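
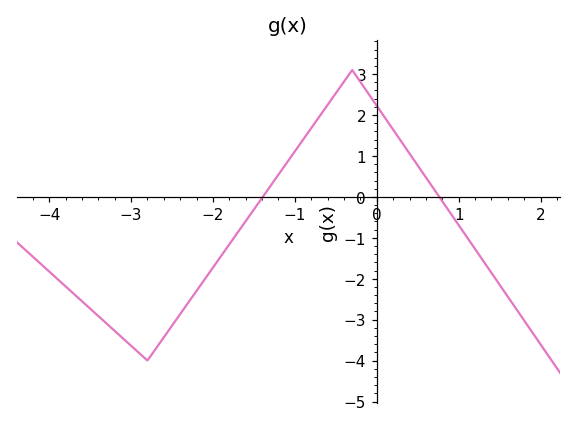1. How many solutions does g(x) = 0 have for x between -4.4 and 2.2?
2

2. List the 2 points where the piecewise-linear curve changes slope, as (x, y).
(-2.8, -4); (-0.3, 3.1)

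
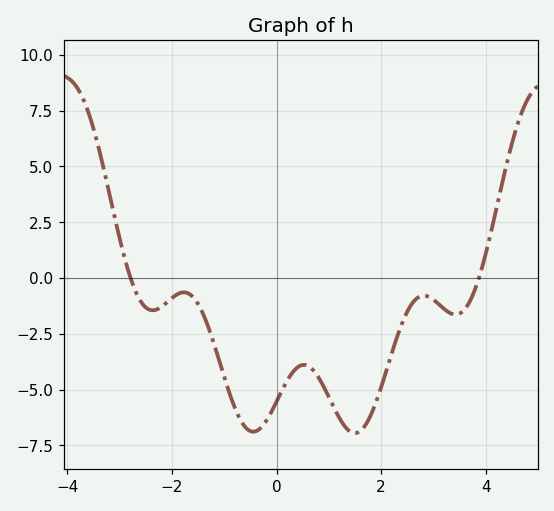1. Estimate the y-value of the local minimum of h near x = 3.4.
-1.6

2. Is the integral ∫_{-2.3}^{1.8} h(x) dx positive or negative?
negative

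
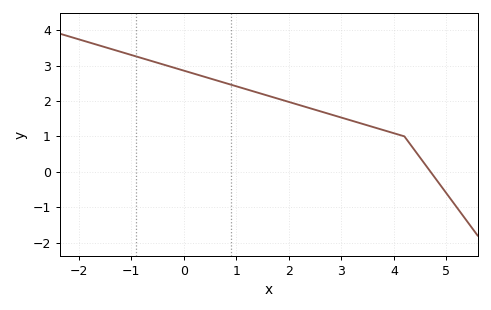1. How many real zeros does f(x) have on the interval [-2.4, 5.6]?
1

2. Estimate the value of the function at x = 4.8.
-0.206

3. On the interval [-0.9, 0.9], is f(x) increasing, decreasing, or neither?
decreasing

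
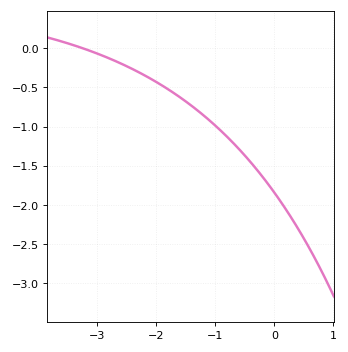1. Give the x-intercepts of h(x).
-3.23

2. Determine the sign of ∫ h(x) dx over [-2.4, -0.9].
negative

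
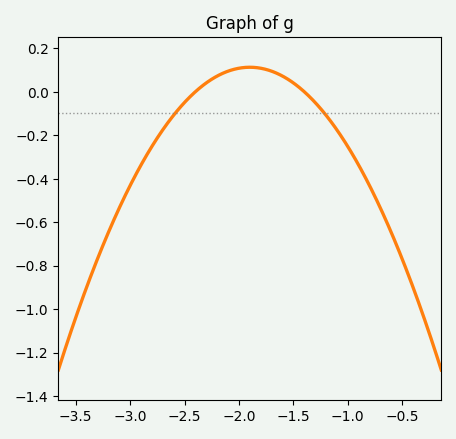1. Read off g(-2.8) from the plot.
-0.252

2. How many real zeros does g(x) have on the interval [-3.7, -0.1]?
2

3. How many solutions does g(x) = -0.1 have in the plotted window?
2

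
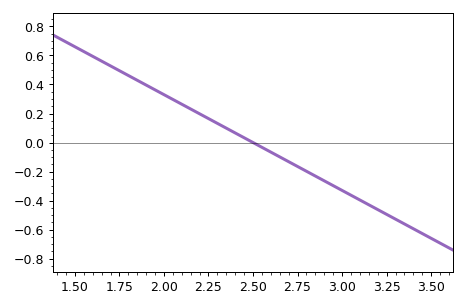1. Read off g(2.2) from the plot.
0.2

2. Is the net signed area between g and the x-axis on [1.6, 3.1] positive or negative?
positive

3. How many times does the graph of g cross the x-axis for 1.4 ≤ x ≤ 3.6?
1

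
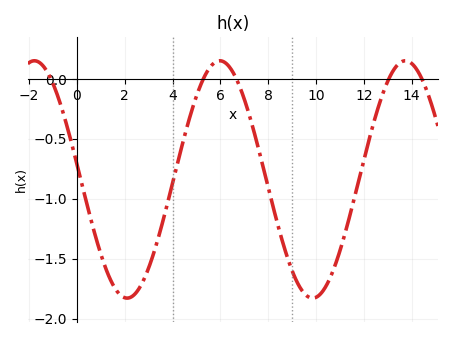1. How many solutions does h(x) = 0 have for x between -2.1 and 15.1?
5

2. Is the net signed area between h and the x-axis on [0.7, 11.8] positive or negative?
negative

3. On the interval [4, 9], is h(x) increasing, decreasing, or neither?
neither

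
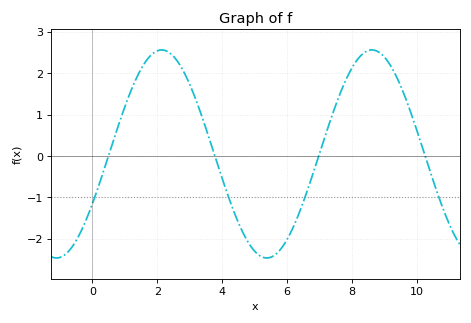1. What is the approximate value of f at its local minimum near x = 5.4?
-2.5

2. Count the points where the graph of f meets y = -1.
4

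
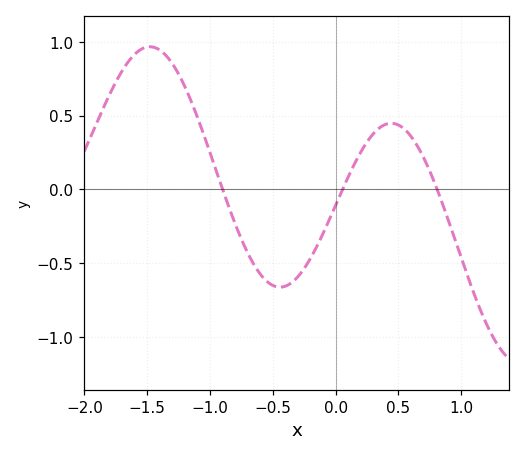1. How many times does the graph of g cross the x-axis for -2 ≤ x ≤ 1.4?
3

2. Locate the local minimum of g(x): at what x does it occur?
-0.45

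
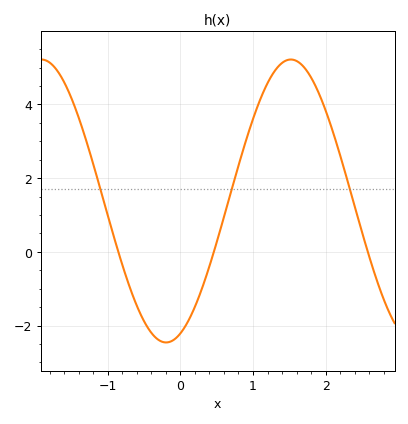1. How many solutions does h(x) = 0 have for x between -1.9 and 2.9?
3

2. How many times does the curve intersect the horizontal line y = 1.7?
3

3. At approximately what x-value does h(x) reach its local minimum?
-0.2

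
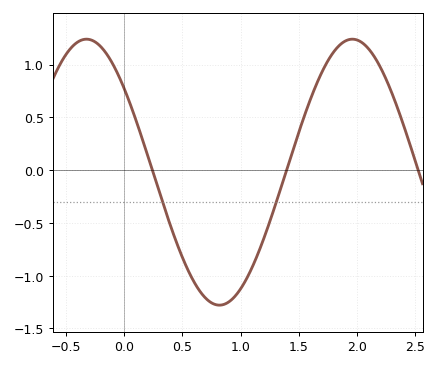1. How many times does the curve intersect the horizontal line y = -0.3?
2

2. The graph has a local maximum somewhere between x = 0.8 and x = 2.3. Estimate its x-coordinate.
1.96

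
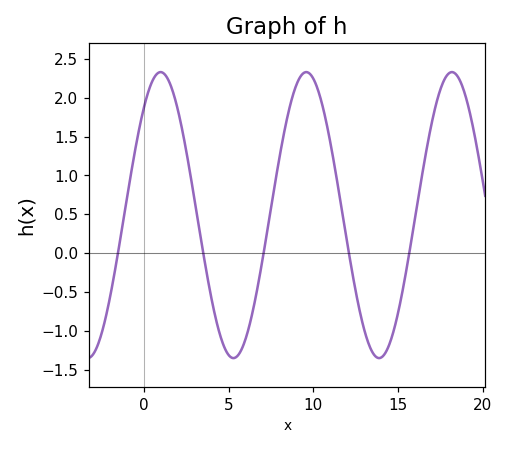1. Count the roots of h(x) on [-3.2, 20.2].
5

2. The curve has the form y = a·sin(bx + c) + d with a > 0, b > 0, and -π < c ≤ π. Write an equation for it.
y = 1.84sin(0.73x + 0.86) + 0.49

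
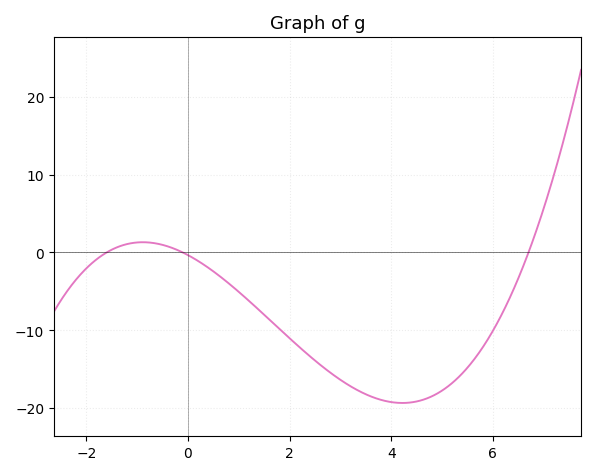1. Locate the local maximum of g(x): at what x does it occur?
-0.888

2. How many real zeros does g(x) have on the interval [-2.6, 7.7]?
3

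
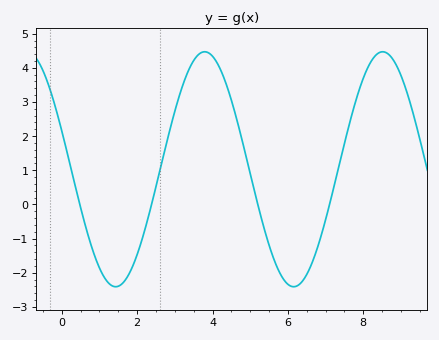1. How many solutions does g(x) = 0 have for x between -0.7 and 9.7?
4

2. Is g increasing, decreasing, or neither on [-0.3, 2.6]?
neither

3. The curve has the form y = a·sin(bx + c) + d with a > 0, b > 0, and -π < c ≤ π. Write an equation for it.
y = 3.44sin(1.3x + 2.8) + 1.03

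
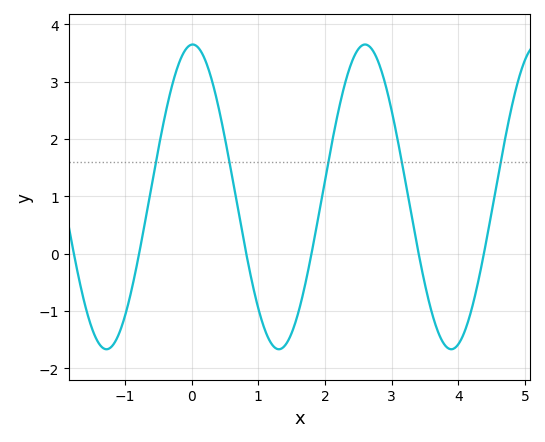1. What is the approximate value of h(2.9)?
3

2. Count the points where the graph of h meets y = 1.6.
5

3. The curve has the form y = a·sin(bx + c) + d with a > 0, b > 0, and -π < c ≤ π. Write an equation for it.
y = 2.66sin(2.4x + 1.5) + 0.99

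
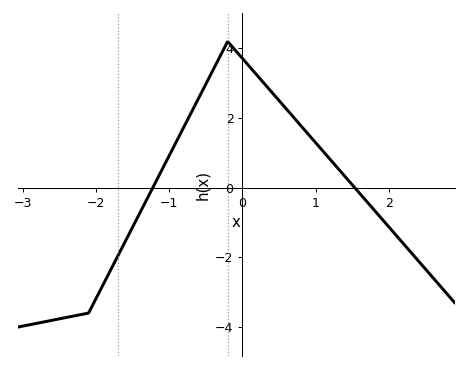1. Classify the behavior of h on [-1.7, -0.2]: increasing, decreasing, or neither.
increasing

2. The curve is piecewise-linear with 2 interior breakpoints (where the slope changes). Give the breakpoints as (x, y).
(-2.1, -3.6); (-0.2, 4.2)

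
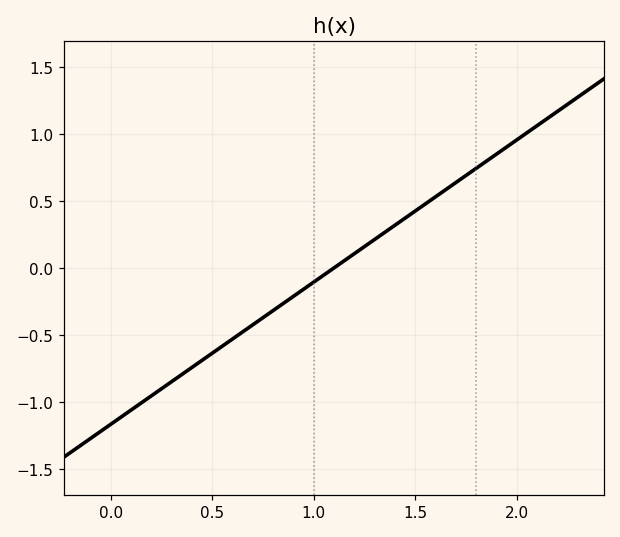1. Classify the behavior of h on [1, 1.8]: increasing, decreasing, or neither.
increasing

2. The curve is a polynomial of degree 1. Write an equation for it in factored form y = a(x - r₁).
y = 1.06(x - 1.1)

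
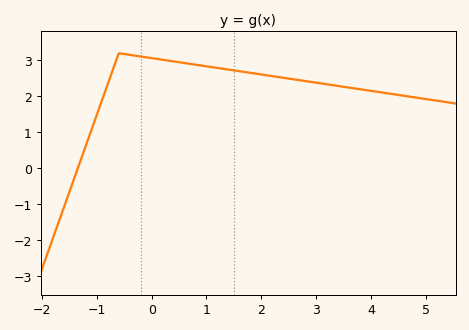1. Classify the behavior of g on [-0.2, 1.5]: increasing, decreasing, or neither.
decreasing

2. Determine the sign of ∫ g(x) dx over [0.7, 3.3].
positive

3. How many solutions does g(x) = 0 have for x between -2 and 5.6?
1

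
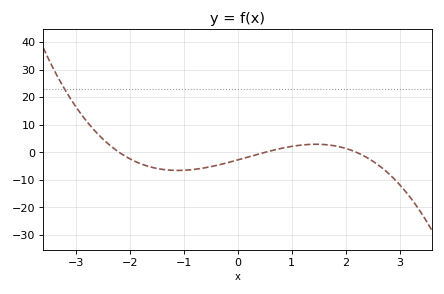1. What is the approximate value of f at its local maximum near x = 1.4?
2.94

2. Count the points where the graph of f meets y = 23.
1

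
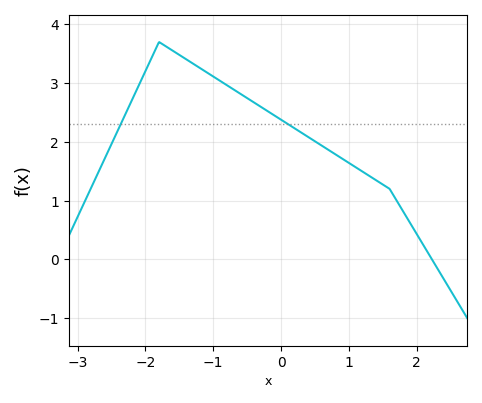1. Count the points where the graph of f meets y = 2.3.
2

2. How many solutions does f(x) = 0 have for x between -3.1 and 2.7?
1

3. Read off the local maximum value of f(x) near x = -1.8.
3.7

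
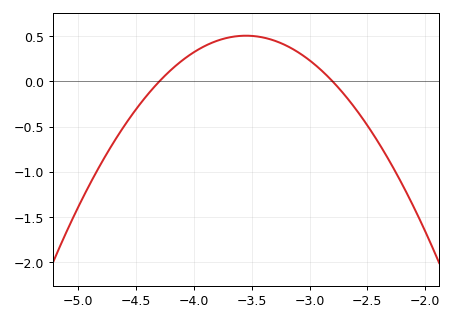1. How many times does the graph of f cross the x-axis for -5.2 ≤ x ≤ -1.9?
2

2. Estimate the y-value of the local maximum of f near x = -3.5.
0.506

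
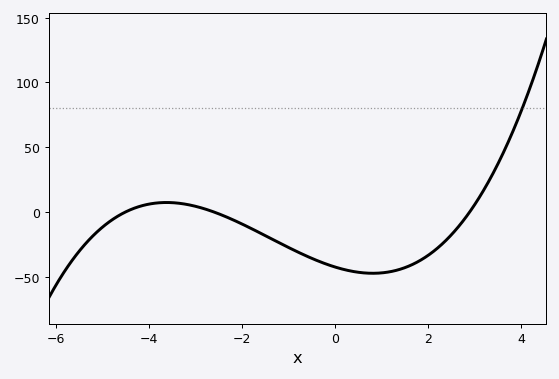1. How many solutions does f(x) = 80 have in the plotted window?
1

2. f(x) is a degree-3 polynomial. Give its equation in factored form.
y = 1.25(x + 4.5)(x + 2.6)(x - 2.9)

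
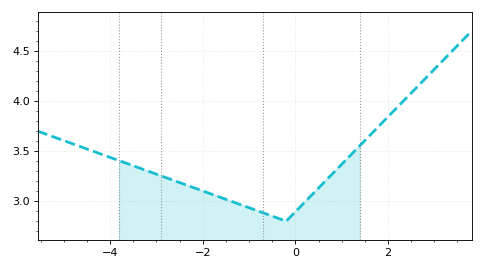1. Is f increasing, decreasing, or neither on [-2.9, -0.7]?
decreasing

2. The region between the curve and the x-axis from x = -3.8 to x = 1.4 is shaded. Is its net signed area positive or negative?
positive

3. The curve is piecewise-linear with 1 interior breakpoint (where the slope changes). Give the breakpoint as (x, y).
(-0.2, 2.8)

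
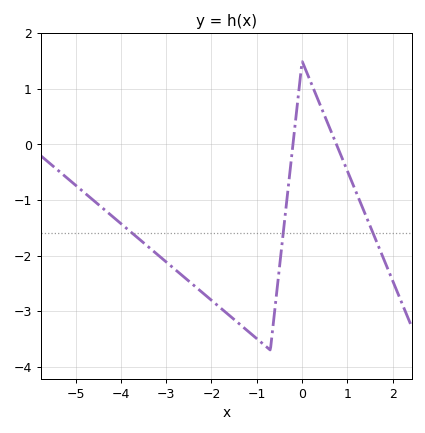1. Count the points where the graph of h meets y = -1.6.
3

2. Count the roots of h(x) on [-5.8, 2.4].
2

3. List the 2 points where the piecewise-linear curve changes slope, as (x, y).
(-0.7, -3.7); (0, 1.5)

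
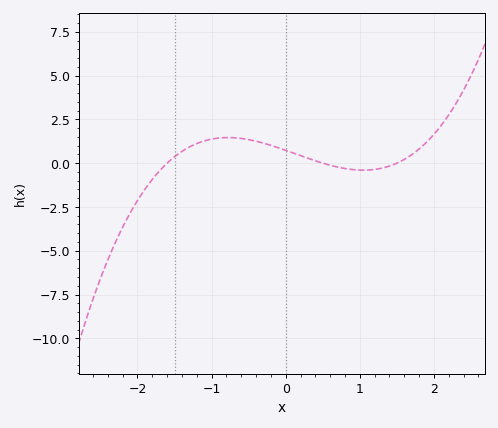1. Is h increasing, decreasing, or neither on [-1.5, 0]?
neither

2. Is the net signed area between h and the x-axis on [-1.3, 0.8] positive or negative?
positive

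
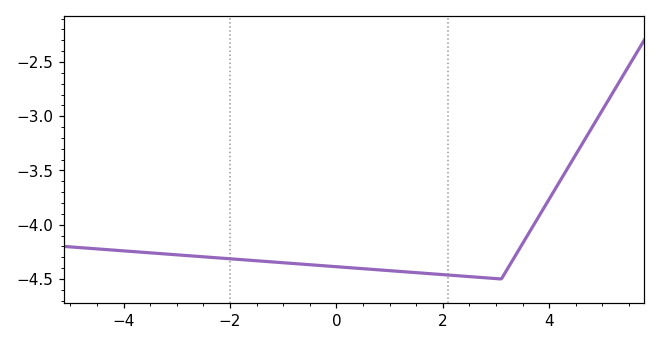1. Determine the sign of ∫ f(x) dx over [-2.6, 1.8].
negative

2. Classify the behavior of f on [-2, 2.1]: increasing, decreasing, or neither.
decreasing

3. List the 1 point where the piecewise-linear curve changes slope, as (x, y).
(3.1, -4.5)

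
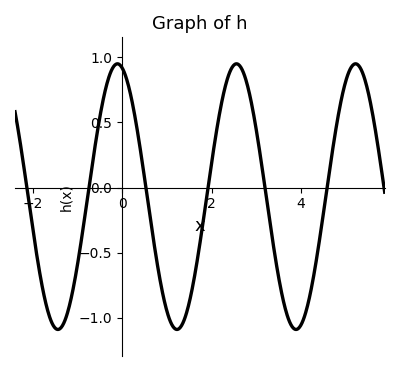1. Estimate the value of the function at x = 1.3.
-1.05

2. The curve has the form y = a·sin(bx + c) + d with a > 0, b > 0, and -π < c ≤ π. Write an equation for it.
y = 1.02sin(2.4x + 1.8) - 0.07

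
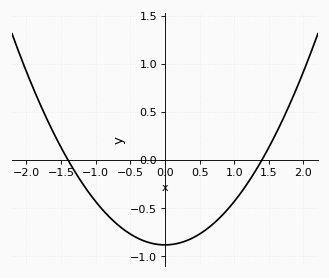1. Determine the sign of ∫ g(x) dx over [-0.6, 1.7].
negative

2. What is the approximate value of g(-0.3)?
-0.841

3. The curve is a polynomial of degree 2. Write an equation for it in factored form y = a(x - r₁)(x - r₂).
y = 0.45(x + 1.4)(x - 1.4)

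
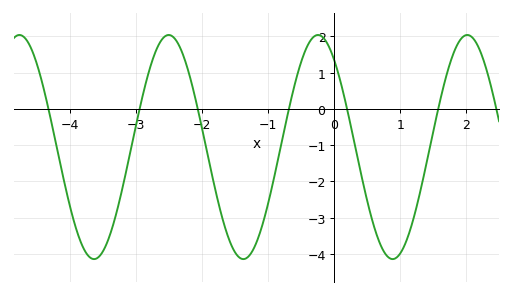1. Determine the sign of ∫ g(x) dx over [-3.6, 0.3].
negative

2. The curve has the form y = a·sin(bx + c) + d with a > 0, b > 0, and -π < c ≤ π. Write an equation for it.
y = 3.09sin(2.8x + 2.3) - 1.05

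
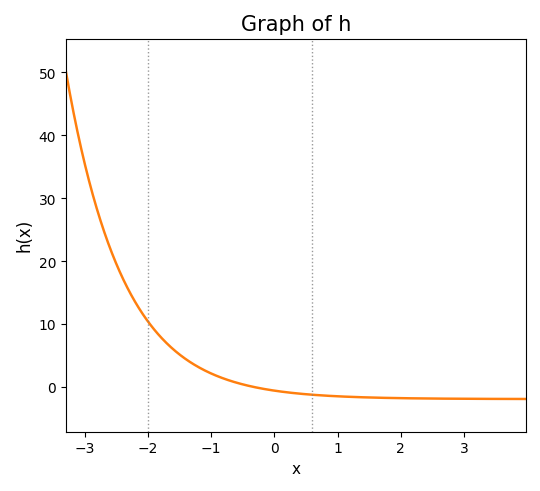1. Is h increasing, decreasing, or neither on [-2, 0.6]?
decreasing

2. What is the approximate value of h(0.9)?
-1.36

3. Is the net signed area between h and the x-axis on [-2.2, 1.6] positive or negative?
positive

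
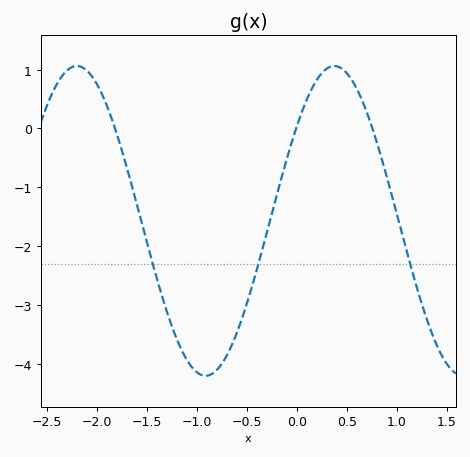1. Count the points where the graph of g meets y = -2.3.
3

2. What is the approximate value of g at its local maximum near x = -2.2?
1.1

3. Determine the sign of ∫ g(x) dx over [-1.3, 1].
negative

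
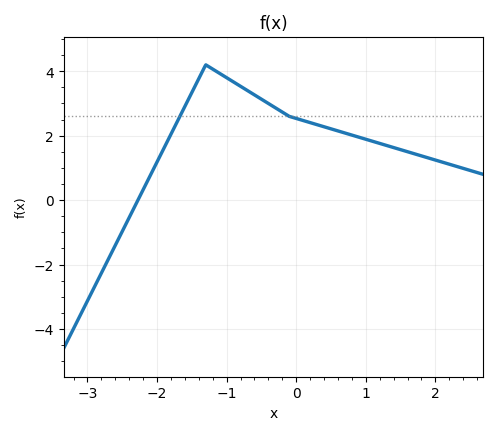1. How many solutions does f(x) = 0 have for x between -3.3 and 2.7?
1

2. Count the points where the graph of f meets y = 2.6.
2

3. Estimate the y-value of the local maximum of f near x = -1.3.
4.2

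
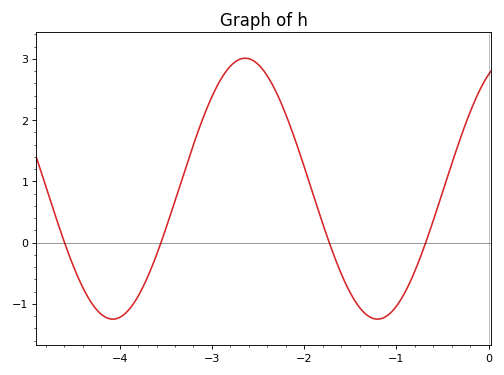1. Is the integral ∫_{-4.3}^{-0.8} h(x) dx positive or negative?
positive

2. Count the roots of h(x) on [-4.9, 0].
4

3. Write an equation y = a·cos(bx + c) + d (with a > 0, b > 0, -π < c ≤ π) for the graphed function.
y = 2.13cos(2.2x - 0.5) + 0.88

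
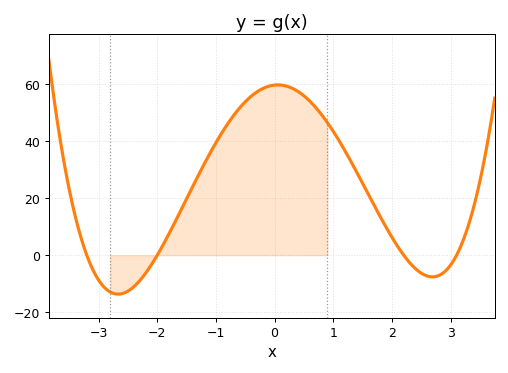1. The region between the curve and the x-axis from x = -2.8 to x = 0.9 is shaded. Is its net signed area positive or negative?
positive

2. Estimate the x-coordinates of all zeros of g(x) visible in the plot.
-3.2, -2, 2.2, 3.1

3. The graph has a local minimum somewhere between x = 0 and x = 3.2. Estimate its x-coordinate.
2.69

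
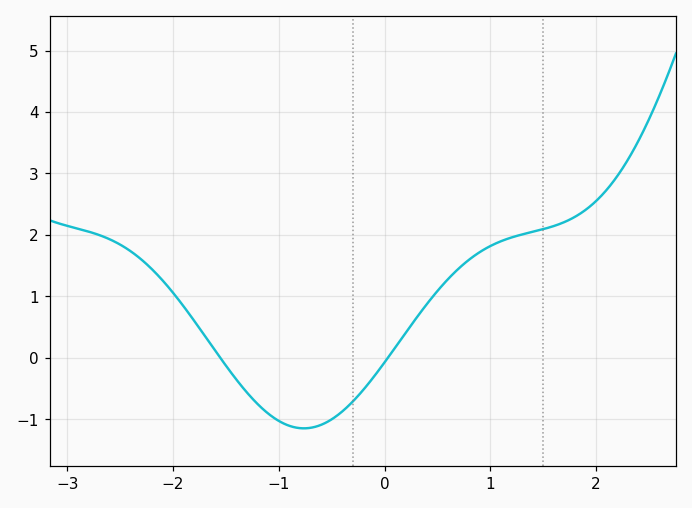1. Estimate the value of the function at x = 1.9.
2.41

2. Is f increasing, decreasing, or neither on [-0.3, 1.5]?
increasing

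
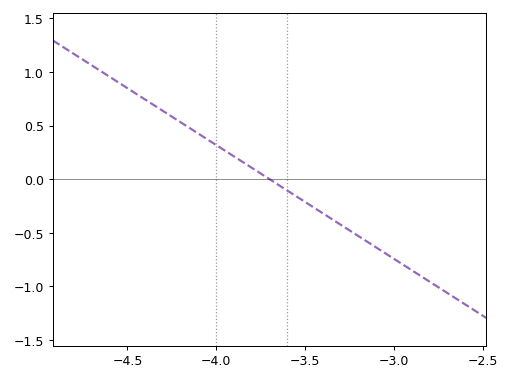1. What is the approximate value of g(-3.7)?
0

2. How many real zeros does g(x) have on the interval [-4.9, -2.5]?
1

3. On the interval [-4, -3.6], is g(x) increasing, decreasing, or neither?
decreasing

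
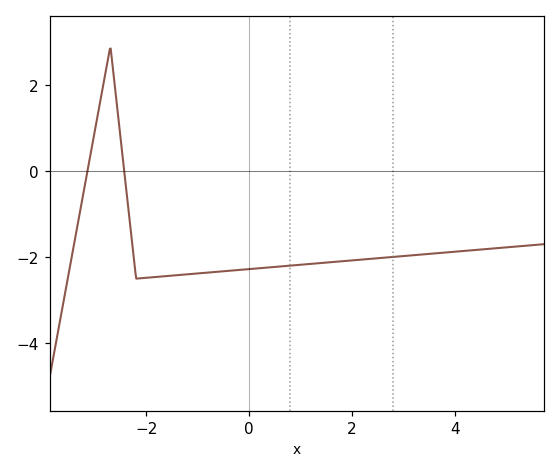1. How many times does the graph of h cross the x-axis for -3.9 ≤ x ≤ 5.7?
2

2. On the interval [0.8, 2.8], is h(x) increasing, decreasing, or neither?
increasing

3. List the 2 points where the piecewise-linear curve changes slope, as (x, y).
(-2.7, 2.9); (-2.2, -2.5)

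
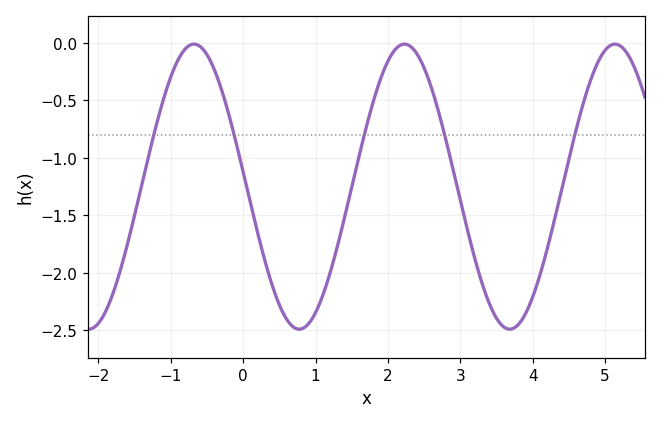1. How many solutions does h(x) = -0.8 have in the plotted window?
5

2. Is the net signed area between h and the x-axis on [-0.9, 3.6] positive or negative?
negative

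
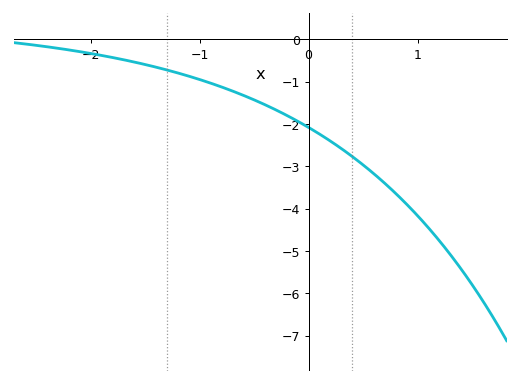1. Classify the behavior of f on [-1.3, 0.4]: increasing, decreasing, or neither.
decreasing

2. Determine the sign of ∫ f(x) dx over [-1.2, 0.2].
negative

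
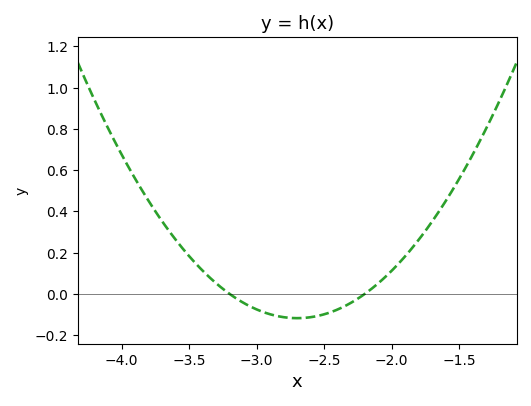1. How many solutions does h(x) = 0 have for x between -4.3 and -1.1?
2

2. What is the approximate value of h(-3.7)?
0.353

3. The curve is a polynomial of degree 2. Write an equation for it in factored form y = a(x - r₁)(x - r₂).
y = 0.47(x + 3.2)(x + 2.2)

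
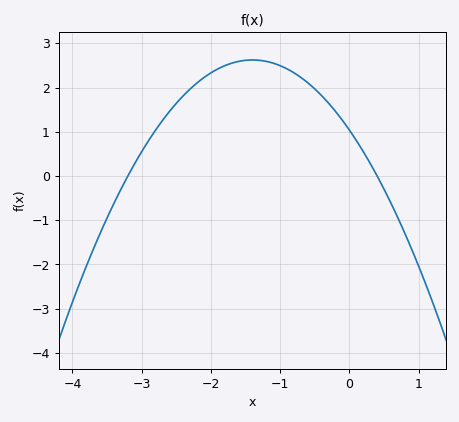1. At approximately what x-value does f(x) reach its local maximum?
-1.4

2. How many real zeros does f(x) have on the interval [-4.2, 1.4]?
2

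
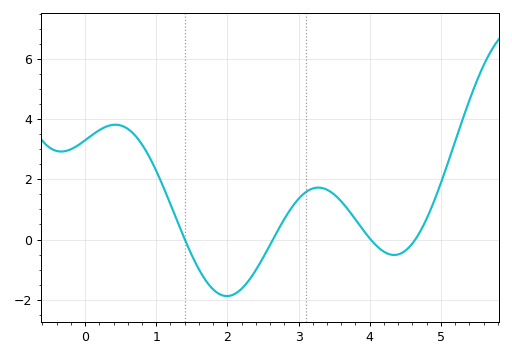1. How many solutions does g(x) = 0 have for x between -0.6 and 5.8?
4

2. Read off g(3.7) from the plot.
0.983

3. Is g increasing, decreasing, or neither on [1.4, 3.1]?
neither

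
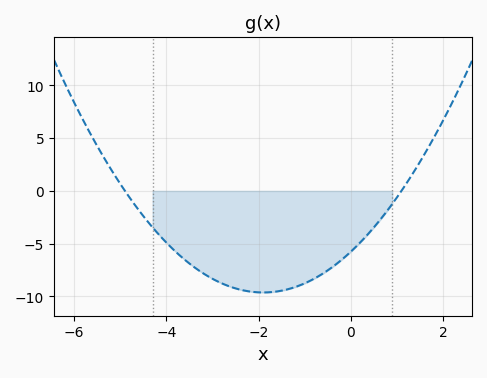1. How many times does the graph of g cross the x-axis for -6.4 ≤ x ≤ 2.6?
2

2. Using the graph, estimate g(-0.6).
-8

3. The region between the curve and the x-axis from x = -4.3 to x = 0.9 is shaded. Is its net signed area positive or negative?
negative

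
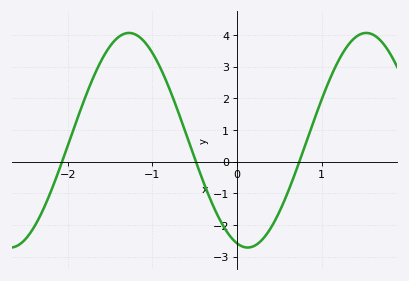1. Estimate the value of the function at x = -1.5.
3.7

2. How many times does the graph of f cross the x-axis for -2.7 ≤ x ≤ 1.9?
3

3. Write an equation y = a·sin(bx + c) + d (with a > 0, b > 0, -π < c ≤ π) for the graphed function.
y = 3.39sin(2.2x - 1.9) + 0.68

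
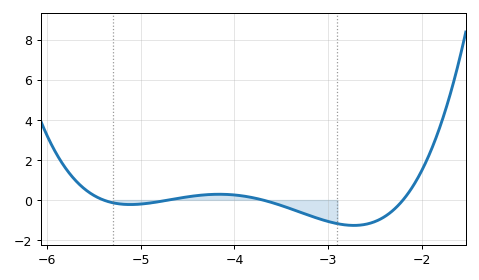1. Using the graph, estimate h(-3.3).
-0.6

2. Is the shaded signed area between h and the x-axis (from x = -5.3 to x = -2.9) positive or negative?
negative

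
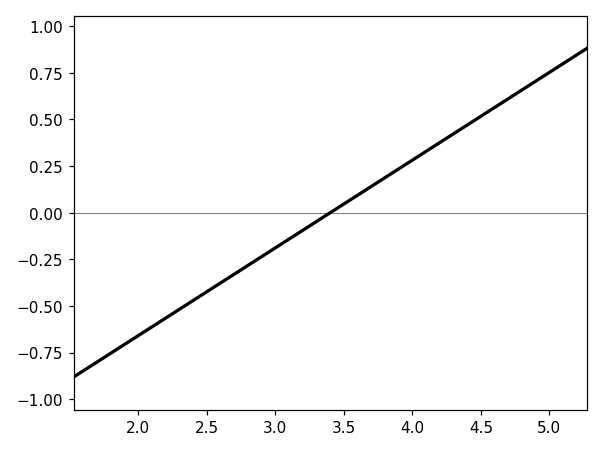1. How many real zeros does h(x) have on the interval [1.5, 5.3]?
1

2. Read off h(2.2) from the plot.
-0.55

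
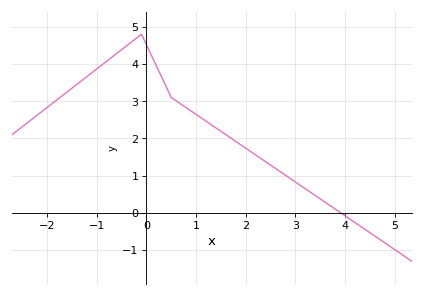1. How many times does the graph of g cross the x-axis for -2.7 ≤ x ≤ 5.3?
1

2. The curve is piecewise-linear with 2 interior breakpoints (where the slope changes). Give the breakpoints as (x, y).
(-0.1, 4.8); (0.5, 3.1)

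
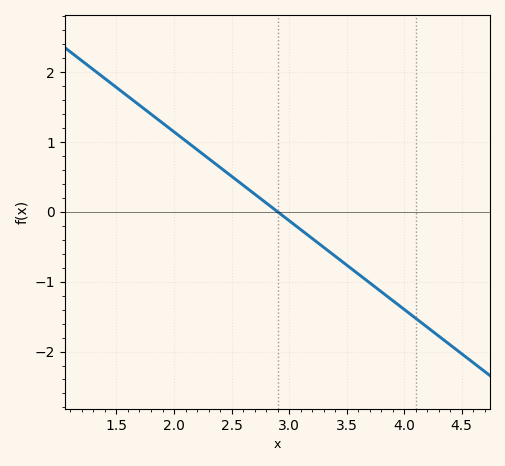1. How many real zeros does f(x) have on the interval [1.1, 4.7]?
1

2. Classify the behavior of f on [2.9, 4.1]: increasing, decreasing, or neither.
decreasing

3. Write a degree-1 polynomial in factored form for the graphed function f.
y = -1.27(x - 2.9)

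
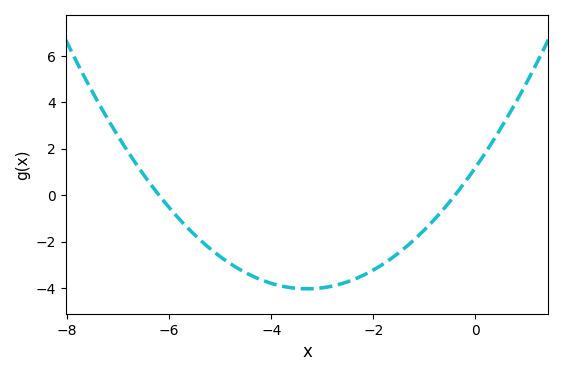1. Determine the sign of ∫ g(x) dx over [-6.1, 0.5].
negative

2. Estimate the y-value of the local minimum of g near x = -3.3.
-4.04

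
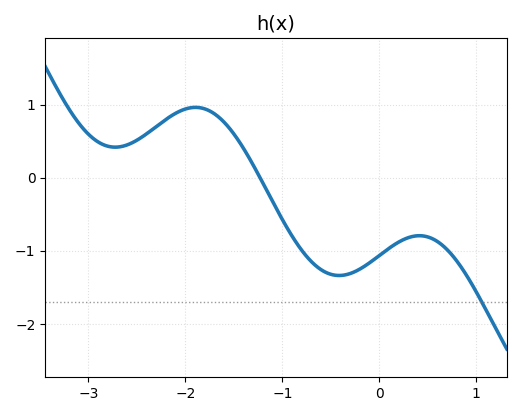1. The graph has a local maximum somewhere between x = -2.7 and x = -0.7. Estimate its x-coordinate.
-1.9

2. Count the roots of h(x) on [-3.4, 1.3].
1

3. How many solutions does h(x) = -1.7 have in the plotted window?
1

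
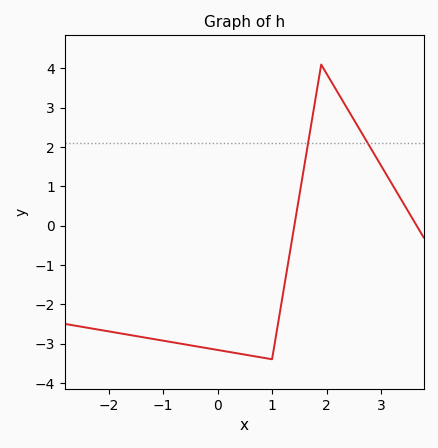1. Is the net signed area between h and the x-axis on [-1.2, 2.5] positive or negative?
negative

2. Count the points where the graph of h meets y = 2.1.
2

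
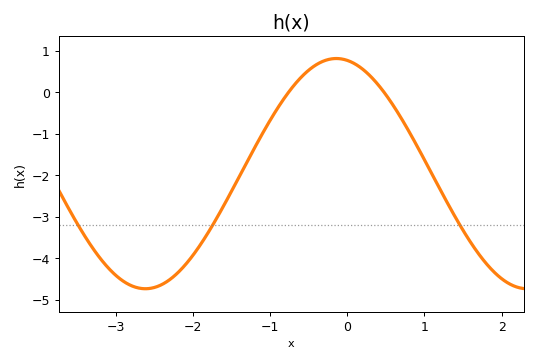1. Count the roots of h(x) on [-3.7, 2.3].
2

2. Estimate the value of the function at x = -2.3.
-4.5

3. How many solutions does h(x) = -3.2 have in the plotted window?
3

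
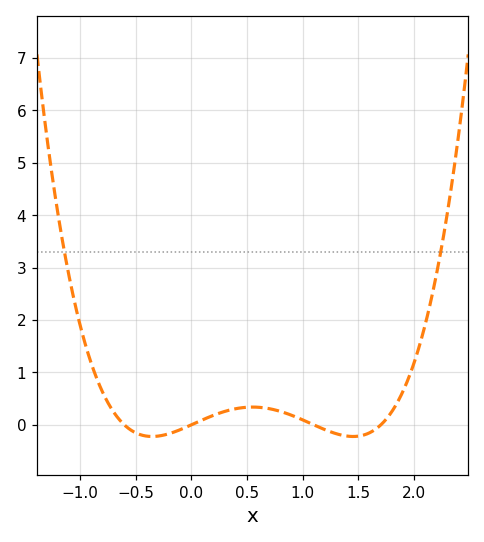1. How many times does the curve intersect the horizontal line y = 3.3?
2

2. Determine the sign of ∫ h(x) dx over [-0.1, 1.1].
positive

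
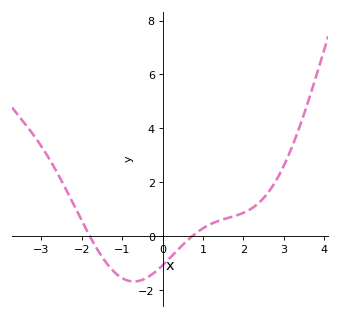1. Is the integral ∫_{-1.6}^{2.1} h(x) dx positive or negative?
negative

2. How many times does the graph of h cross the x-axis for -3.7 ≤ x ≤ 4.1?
2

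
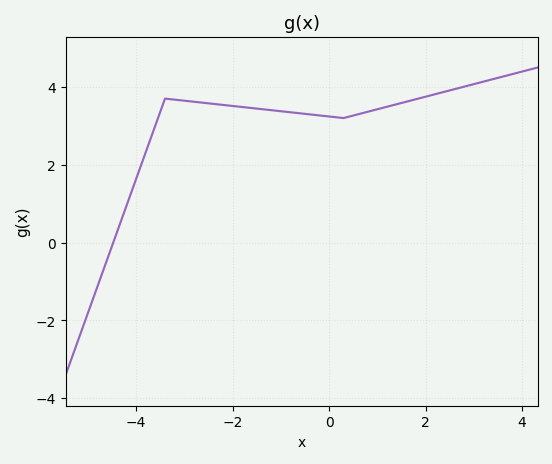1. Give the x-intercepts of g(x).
-4.47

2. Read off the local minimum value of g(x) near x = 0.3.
3.2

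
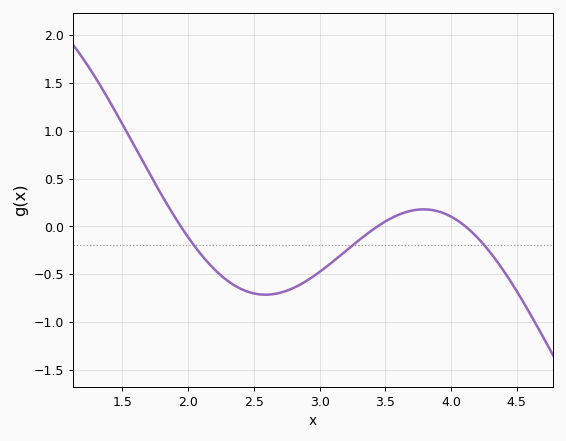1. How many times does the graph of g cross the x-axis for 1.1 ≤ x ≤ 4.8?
3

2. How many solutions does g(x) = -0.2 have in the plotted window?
3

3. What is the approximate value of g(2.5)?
-0.7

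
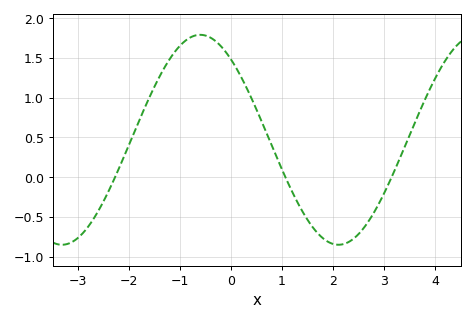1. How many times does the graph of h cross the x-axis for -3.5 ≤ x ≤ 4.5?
3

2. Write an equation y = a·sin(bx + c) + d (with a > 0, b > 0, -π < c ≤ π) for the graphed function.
y = 1.32sin(1.16x + 2.27) + 0.47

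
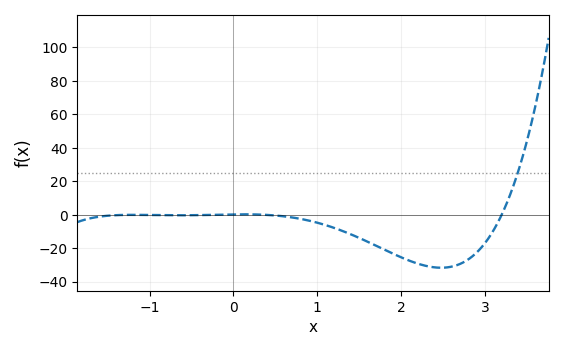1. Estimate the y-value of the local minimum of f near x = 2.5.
-31.6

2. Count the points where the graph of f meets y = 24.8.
1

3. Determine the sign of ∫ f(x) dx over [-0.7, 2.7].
negative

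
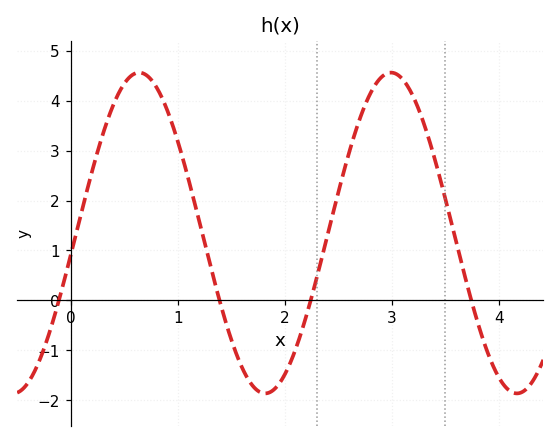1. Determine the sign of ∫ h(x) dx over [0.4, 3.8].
positive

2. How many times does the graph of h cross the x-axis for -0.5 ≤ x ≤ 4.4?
4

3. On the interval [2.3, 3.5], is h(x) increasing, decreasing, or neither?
neither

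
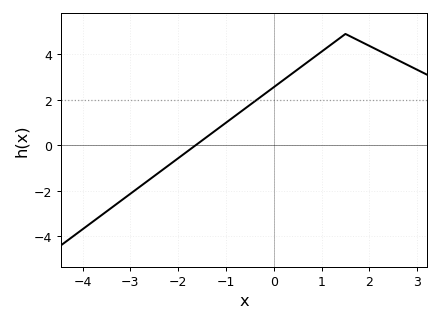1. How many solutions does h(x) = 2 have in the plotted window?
1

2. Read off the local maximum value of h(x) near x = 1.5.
4.8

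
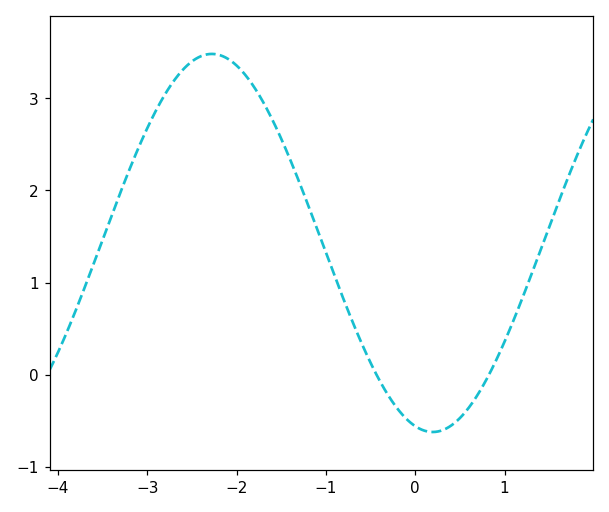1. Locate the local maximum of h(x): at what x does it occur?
-2.28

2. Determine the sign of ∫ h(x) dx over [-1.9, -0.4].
positive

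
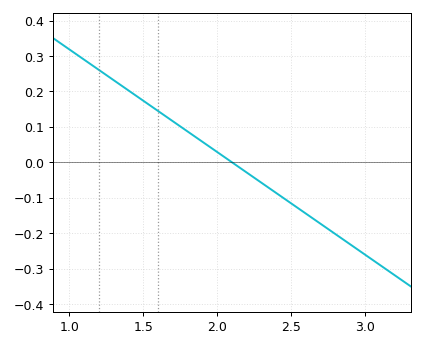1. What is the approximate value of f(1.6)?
0.15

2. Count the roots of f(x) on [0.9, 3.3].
1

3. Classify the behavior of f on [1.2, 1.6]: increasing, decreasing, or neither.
decreasing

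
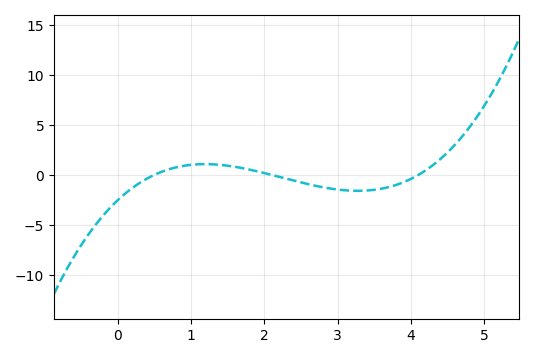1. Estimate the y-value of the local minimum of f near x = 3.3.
-1.59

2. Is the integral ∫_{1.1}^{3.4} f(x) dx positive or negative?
negative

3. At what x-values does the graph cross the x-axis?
0.5, 2.1, 4.1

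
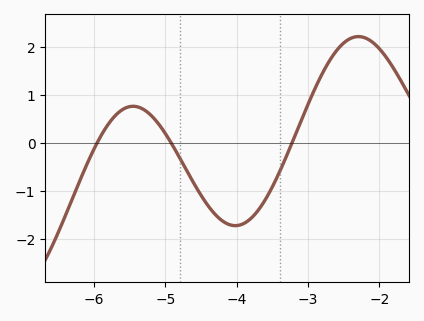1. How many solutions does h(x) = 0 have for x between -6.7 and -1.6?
3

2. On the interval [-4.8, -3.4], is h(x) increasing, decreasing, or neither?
neither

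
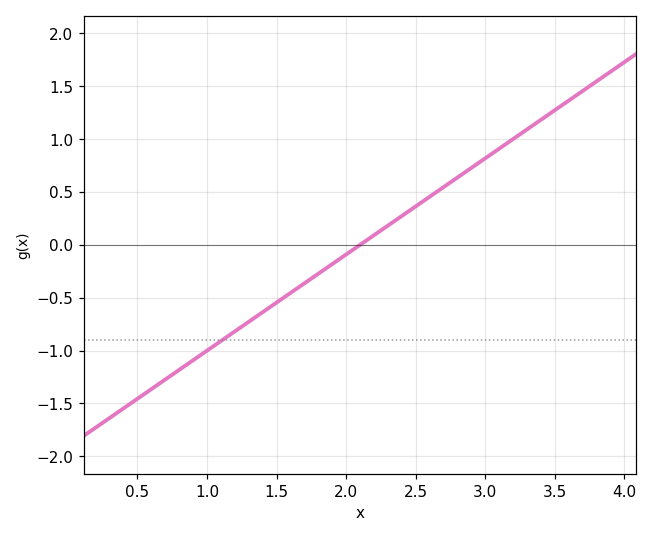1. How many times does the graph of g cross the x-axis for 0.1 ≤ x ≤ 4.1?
1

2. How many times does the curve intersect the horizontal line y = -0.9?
1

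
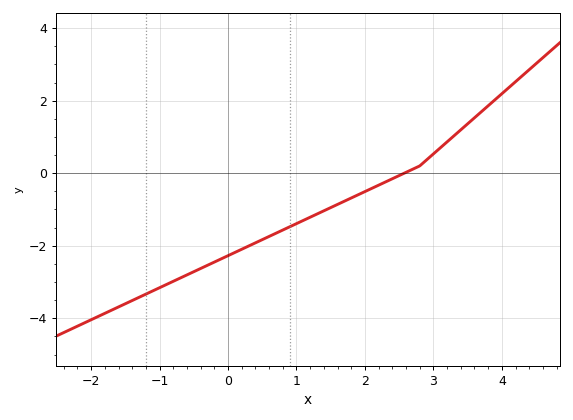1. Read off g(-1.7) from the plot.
-3.78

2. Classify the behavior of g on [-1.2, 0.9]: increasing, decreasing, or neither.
increasing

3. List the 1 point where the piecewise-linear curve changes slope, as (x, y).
(2.8, 0.2)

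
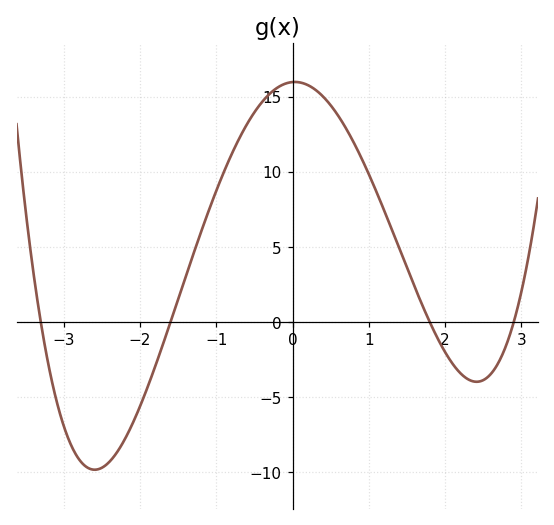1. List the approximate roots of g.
-3.3, -1.6, 1.8, 2.9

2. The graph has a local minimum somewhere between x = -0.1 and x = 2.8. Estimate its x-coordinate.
2.4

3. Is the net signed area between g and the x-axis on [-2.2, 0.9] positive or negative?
positive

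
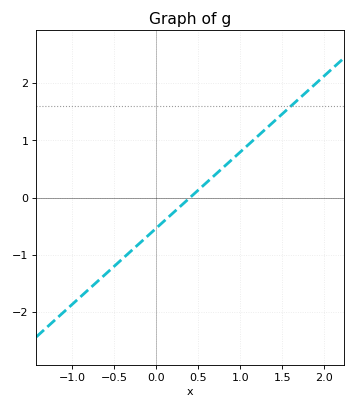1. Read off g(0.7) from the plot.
0.399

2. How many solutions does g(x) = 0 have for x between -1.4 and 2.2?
1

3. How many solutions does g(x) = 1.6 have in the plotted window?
1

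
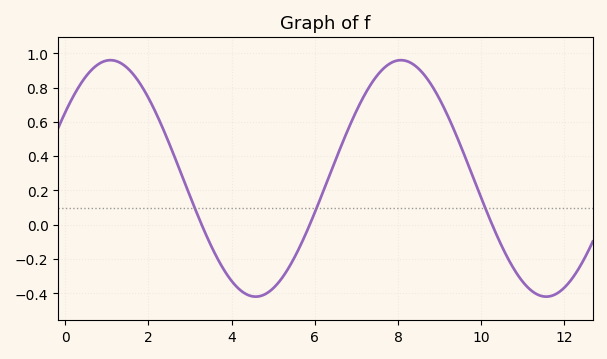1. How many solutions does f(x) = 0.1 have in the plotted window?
3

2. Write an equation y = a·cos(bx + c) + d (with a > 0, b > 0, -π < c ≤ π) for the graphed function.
y = 0.69cos(0.9x - 0.98) + 0.27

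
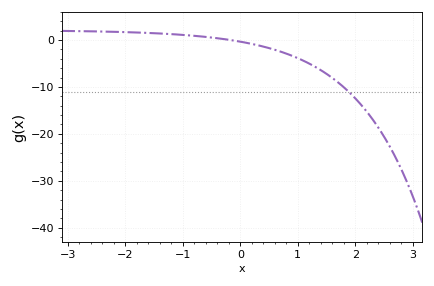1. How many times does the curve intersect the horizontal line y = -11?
1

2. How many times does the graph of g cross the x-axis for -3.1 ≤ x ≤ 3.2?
1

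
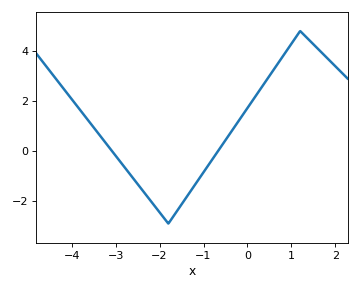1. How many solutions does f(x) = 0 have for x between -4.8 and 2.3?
2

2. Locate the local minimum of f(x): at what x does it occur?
-1.8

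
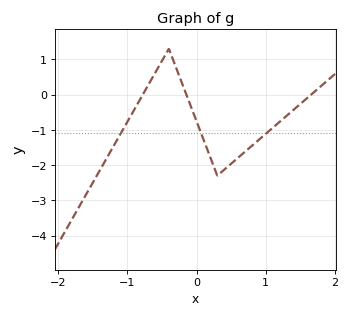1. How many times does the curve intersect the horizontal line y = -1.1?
3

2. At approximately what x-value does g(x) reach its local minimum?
0.3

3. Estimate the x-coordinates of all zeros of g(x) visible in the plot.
-0.776, -0.147, 1.66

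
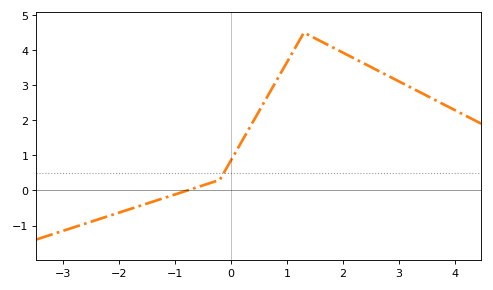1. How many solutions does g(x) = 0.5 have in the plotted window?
1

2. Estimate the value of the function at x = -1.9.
-0.6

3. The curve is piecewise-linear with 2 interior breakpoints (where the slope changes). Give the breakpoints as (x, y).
(-0.2, 0.3); (1.3, 4.5)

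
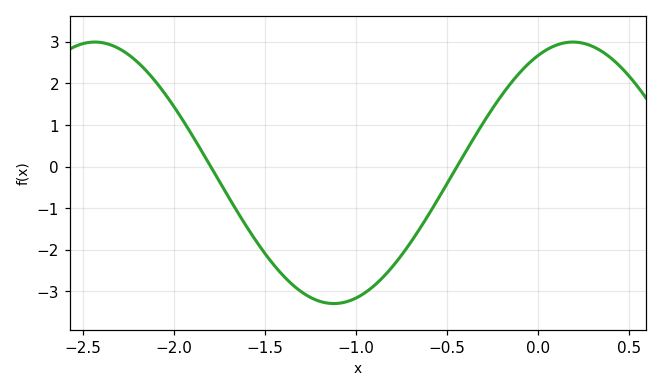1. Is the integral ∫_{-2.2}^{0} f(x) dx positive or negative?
negative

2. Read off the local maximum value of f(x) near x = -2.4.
3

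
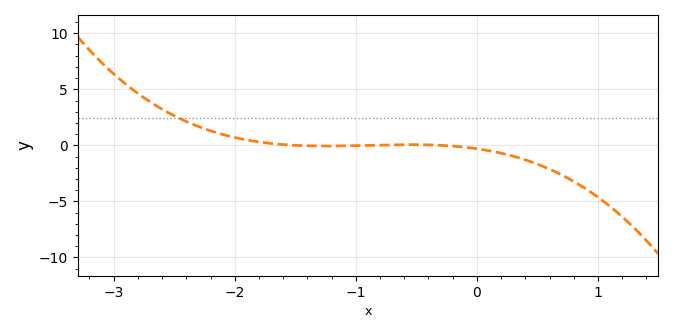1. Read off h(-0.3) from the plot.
0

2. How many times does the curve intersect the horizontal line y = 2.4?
1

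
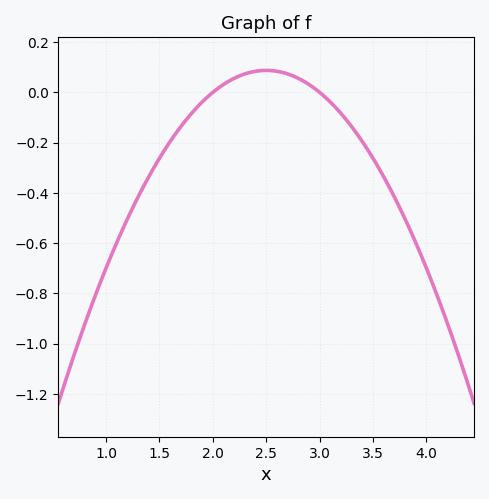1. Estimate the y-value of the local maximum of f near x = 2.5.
0.08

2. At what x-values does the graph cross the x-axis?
2, 3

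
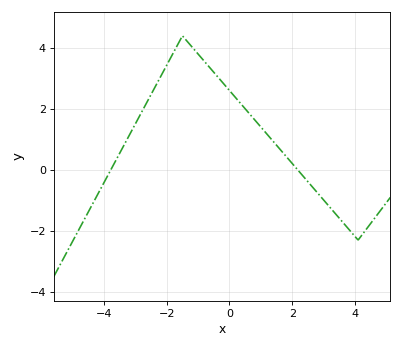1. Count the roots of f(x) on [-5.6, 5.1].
2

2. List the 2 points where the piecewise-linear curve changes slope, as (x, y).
(-1.5, 4.4); (4.1, -2.3)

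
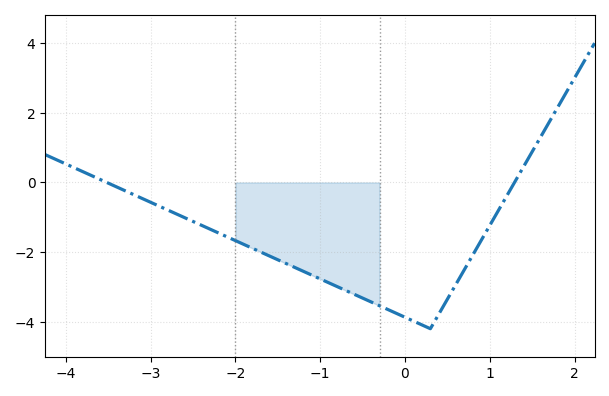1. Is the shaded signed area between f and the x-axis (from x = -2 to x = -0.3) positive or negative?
negative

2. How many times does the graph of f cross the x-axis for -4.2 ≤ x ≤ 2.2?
2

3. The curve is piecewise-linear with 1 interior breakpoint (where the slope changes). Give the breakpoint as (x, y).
(0.3, -4.2)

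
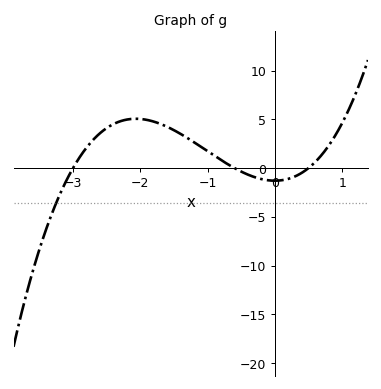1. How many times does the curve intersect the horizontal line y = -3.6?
1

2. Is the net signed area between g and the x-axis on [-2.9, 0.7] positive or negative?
positive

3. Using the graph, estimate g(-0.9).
1.27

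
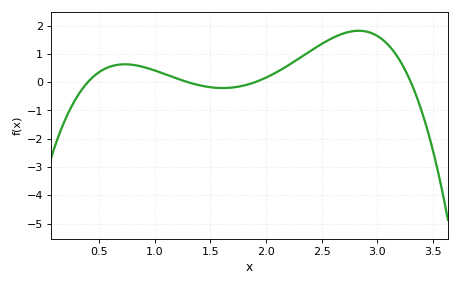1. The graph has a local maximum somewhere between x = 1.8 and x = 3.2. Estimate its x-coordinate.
2.83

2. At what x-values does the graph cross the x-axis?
0.4, 1.3, 1.9, 3.3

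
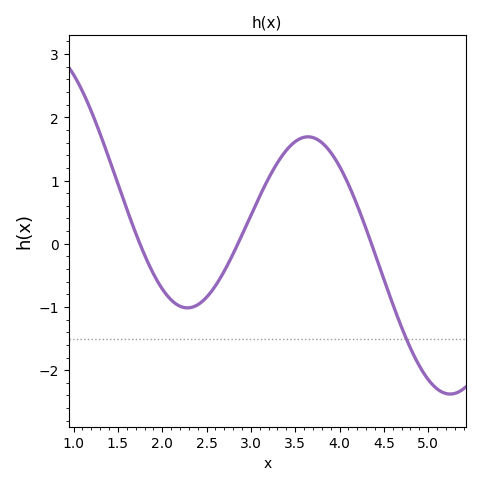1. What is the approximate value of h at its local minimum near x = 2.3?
-1.01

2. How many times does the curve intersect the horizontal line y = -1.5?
1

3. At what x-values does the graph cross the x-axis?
1.75, 2.85, 4.36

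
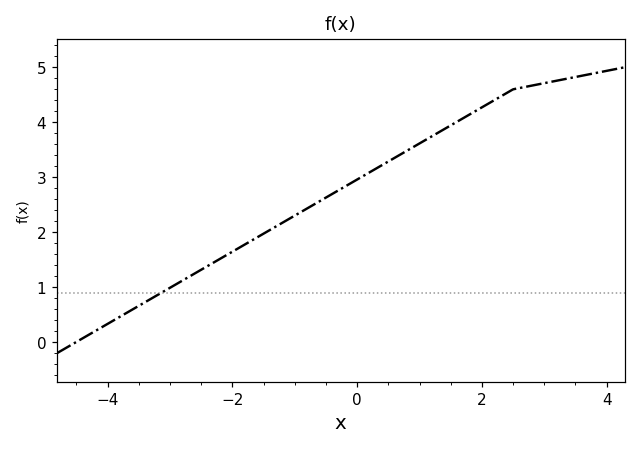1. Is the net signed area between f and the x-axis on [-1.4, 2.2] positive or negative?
positive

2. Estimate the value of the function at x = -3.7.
0.5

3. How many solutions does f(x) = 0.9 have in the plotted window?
1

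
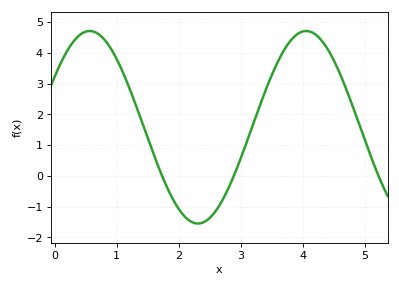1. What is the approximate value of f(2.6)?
-1.1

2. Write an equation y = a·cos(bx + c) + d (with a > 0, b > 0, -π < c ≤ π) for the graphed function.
y = 3.13cos(1.8x - 1) + 1.58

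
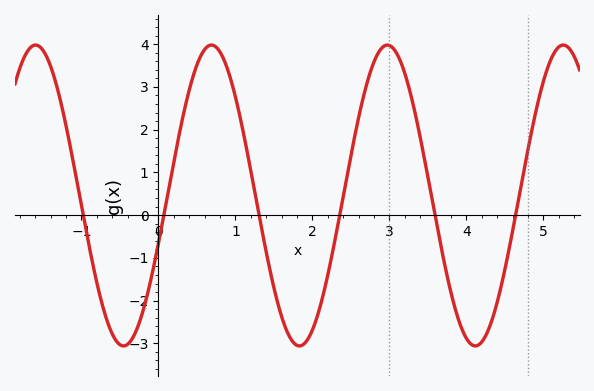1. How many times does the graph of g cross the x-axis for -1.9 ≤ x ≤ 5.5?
6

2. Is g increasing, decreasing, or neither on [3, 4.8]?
neither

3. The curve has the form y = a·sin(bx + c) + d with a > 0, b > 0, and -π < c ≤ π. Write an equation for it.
y = 3.52sin(2.75x - 0.322) + 0.46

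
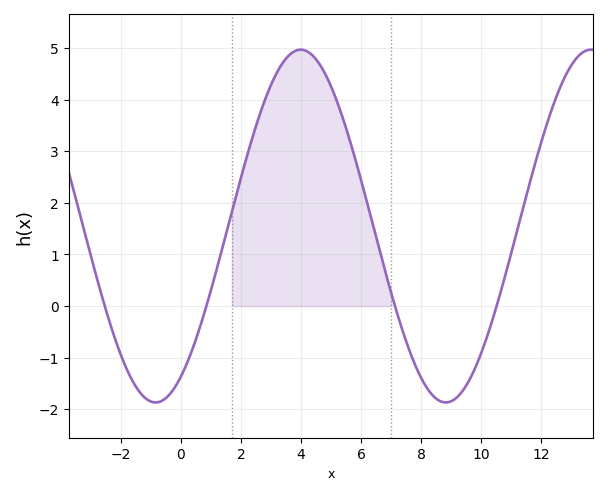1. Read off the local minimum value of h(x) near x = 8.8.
-1.9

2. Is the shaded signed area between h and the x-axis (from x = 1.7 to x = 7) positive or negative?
positive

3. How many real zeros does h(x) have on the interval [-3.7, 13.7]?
4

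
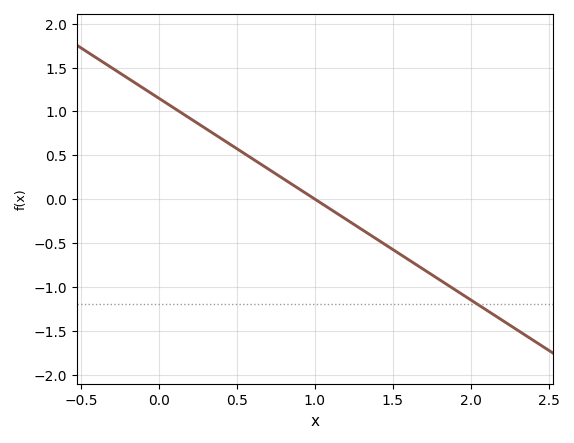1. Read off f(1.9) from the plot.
-1.05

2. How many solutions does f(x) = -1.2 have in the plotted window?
1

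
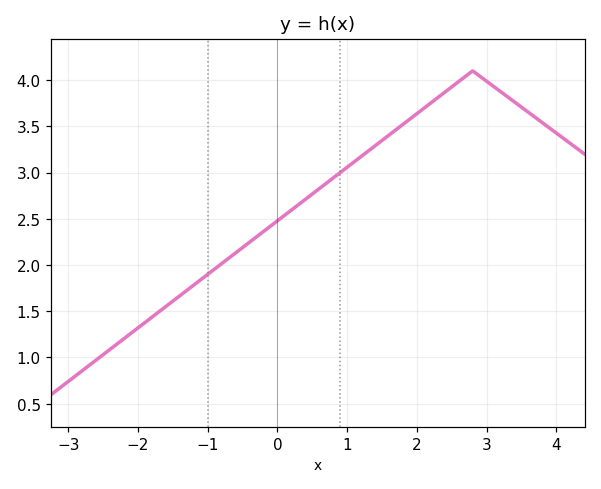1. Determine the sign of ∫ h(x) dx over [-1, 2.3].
positive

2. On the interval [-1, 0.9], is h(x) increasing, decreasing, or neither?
increasing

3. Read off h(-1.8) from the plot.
1.43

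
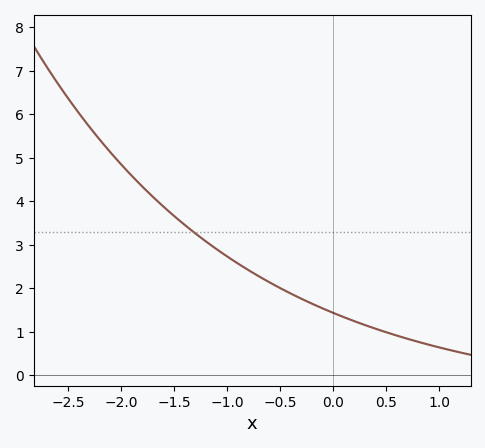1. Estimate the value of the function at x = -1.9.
4.6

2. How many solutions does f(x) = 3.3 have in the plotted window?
1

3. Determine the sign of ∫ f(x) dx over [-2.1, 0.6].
positive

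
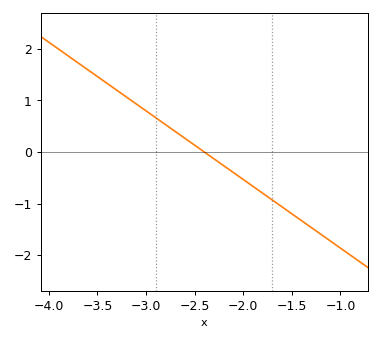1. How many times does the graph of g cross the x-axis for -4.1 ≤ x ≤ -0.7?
1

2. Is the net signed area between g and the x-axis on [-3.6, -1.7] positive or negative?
positive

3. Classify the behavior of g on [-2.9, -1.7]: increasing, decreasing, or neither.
decreasing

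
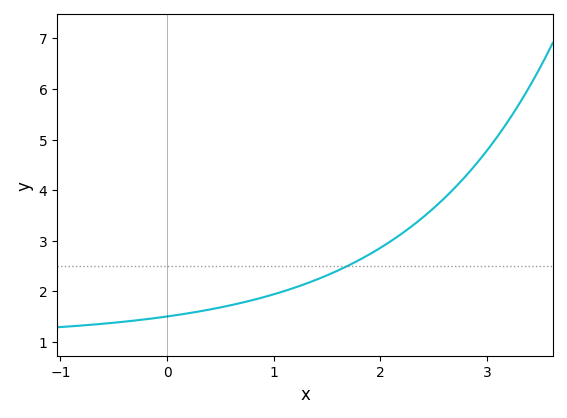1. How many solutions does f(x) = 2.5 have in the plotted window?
1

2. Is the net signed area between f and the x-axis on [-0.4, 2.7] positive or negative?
positive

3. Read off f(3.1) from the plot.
5.1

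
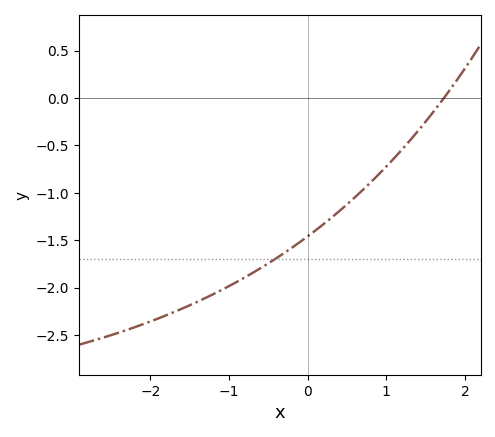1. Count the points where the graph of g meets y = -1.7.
1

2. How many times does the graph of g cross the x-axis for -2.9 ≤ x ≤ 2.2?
1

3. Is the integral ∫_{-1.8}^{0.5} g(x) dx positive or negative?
negative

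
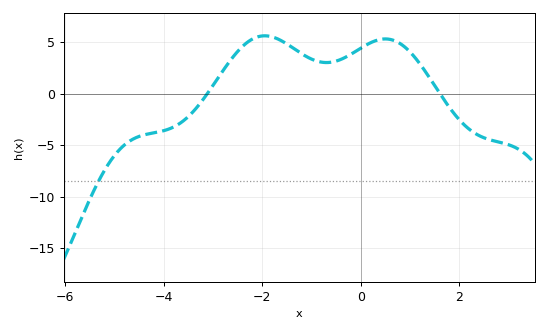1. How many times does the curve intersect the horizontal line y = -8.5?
1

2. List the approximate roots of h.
-3.12, 1.61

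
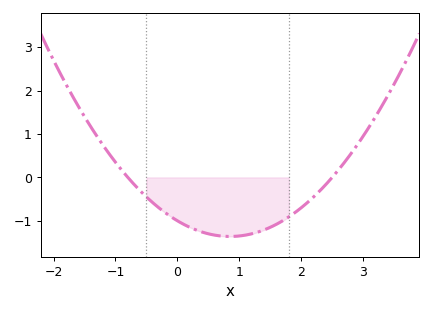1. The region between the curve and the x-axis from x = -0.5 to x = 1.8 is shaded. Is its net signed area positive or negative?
negative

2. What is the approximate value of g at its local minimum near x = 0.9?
-1.4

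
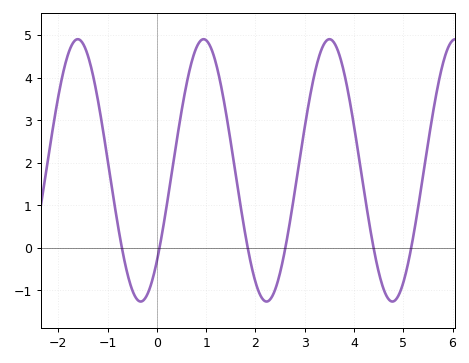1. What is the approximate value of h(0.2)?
1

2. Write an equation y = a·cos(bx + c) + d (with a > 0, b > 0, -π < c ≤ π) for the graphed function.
y = 3.08cos(2.46x - 2.33) + 1.82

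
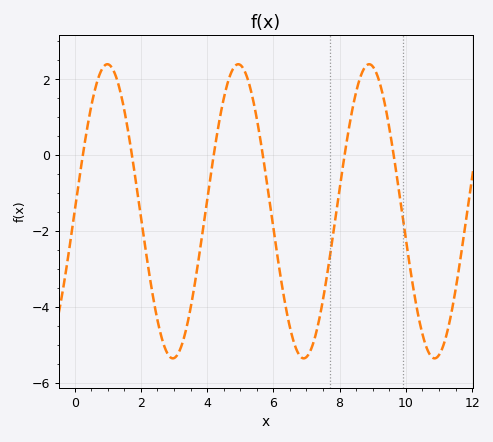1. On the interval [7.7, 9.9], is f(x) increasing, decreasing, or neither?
neither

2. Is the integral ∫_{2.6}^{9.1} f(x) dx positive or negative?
negative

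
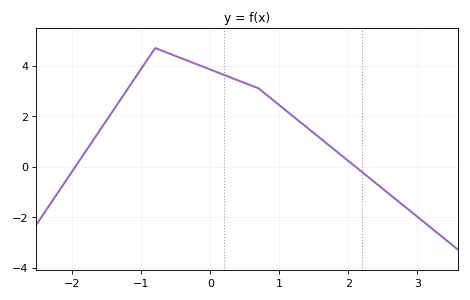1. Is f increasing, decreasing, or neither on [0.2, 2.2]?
decreasing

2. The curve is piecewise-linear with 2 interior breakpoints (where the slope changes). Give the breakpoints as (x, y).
(-0.8, 4.7); (0.7, 3.1)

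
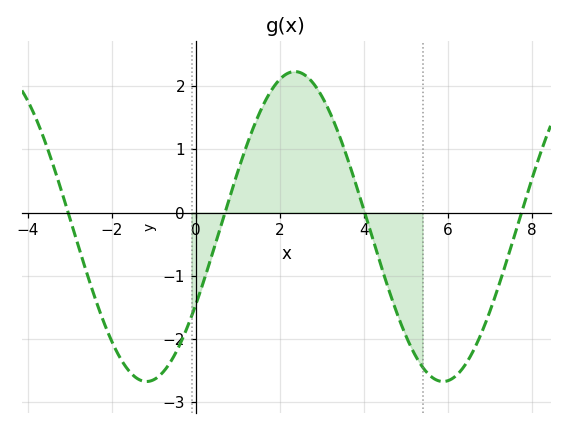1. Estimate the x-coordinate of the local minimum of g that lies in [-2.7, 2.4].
-1.2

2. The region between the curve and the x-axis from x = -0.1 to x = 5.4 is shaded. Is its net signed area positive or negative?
positive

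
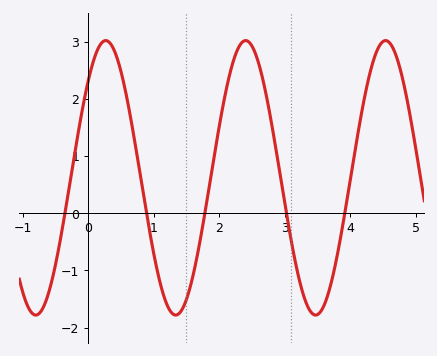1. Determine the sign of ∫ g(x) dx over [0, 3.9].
positive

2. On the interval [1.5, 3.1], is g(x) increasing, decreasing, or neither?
neither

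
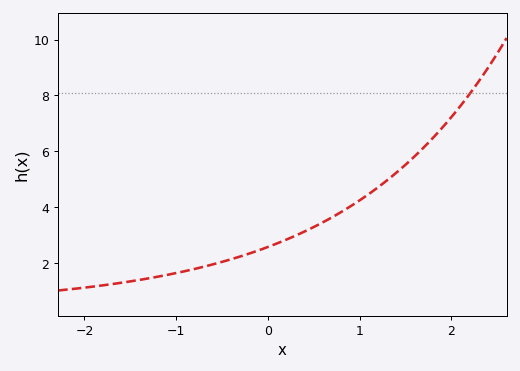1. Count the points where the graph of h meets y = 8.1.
1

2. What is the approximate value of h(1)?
4.2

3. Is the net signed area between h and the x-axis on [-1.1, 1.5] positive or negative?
positive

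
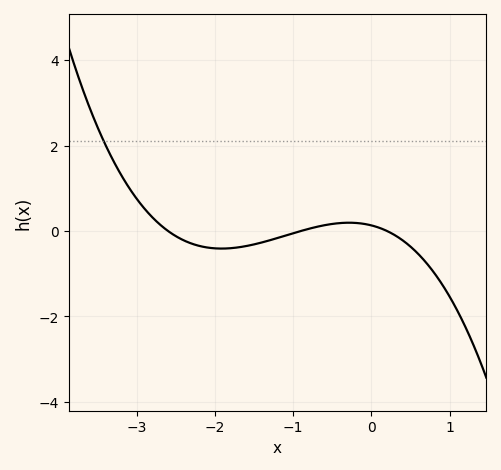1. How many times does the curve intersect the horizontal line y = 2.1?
1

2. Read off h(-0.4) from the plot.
0.2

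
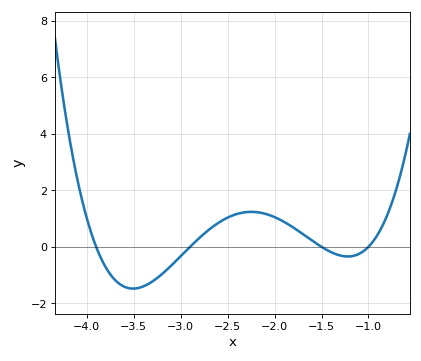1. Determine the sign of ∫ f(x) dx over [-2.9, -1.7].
positive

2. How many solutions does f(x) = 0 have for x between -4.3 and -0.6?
4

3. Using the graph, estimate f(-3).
-0.4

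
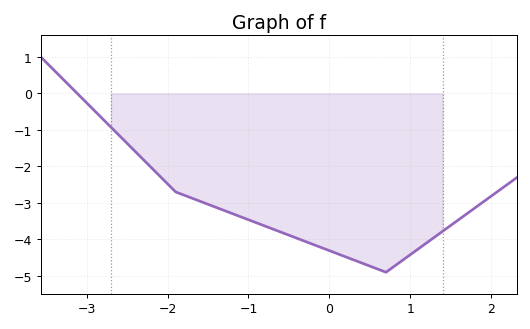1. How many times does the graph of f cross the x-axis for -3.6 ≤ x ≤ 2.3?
1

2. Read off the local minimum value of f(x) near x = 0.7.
-4.9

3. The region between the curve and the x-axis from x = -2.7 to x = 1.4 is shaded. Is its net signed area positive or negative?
negative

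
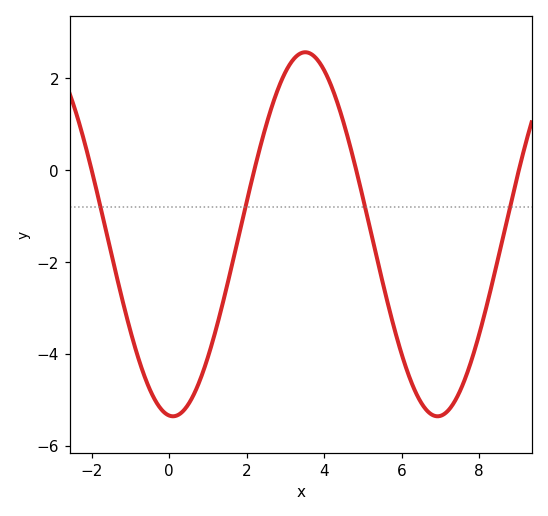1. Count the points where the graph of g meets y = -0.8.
4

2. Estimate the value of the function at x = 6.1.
-4.2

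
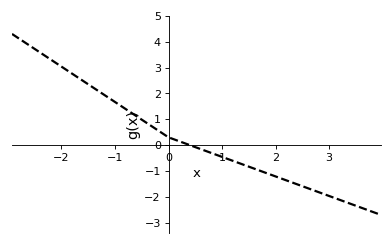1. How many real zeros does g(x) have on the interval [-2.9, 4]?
1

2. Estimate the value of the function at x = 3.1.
-2.04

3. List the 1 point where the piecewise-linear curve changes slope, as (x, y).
(0, 0.3)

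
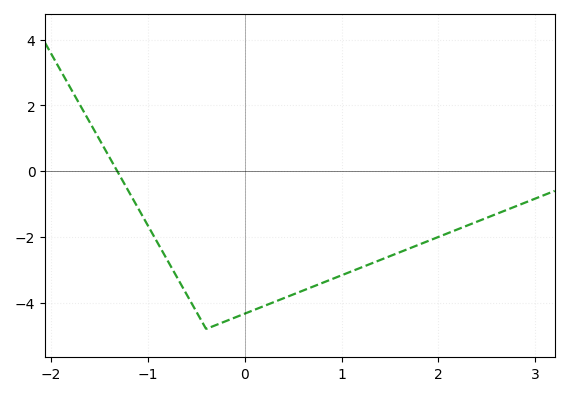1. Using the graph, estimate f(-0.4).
-4.8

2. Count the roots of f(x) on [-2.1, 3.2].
1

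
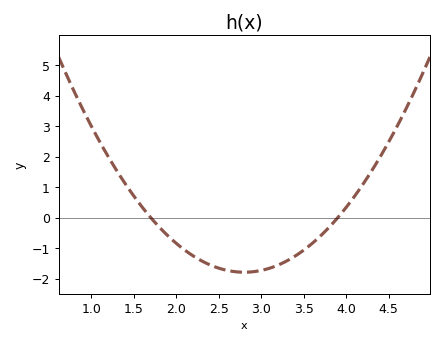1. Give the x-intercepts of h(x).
1.7, 3.9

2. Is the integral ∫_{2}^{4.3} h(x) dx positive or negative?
negative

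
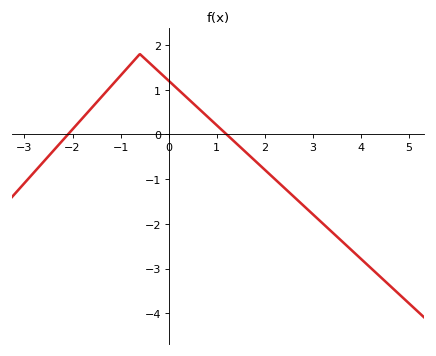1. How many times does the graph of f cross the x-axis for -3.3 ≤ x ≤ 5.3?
2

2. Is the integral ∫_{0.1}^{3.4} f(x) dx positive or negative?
negative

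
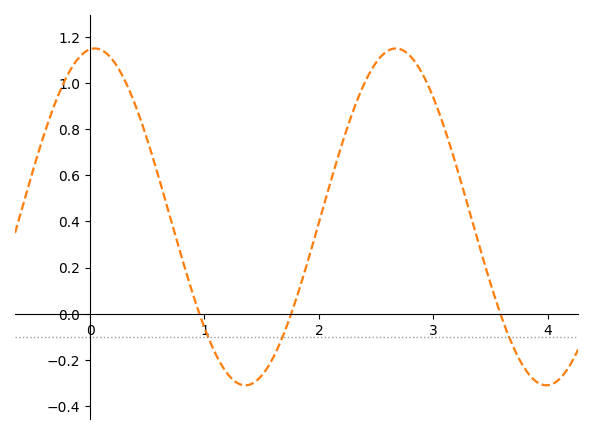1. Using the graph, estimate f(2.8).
1.12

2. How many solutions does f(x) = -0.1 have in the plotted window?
3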